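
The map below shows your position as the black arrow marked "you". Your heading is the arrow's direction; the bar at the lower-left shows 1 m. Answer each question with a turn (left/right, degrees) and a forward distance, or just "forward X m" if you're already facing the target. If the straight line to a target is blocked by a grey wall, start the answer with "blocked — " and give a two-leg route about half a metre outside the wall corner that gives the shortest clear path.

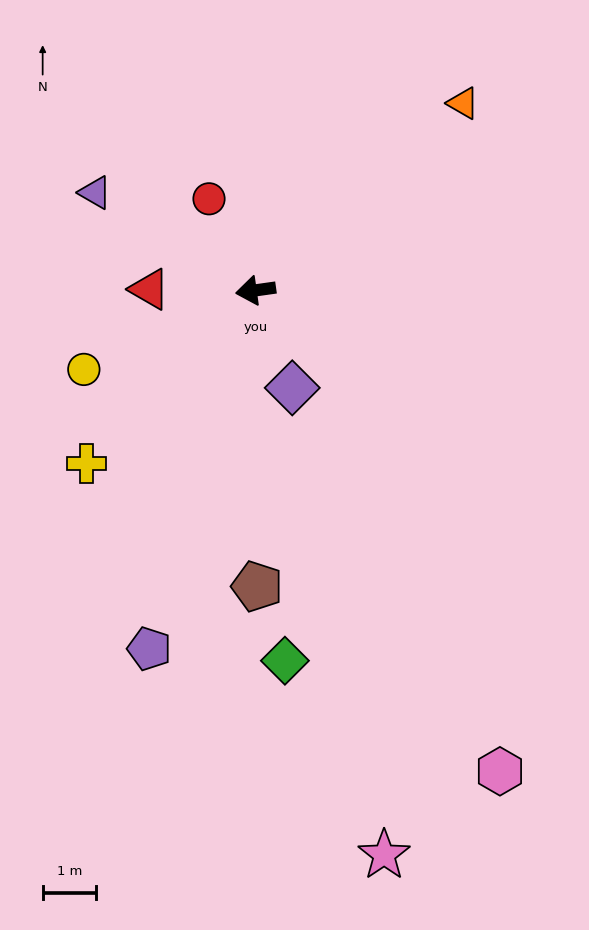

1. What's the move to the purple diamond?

turn left 103°, forward 1.9 m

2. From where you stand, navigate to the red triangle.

turn right 9°, forward 2.0 m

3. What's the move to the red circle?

turn right 71°, forward 1.9 m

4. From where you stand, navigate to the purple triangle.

turn right 39°, forward 3.5 m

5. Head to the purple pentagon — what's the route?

turn left 65°, forward 7.0 m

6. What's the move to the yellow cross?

turn left 38°, forward 4.5 m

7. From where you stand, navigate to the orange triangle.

turn right 146°, forward 5.2 m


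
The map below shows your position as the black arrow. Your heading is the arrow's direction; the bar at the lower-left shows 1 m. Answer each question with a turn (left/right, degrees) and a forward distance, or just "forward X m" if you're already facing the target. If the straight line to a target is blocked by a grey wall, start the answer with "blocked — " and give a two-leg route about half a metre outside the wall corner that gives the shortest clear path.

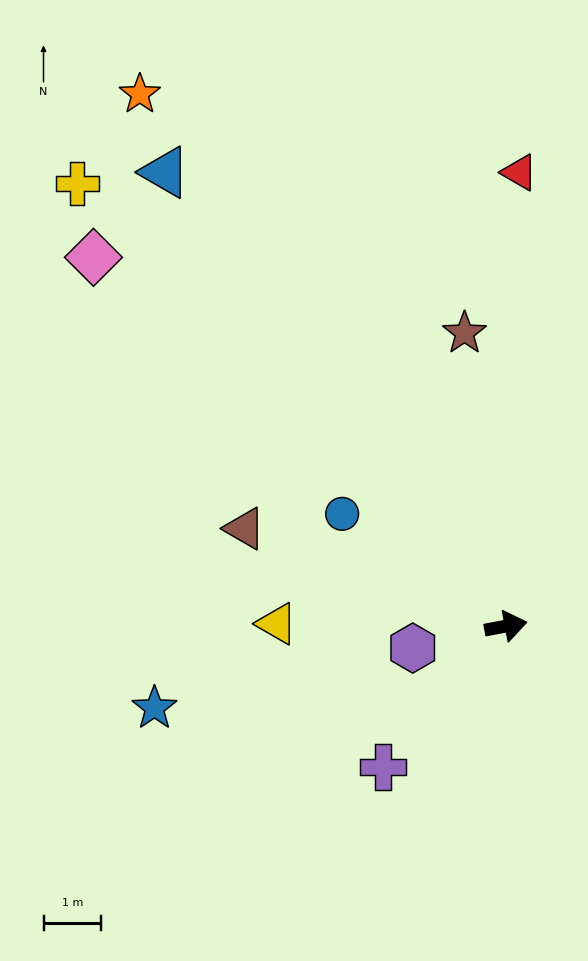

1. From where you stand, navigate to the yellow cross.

turn left 123°, forward 10.7 m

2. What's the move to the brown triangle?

turn left 149°, forward 4.8 m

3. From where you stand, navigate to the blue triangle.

turn left 116°, forward 9.8 m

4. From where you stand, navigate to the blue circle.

turn left 135°, forward 3.4 m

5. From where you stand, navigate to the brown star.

turn left 87°, forward 5.1 m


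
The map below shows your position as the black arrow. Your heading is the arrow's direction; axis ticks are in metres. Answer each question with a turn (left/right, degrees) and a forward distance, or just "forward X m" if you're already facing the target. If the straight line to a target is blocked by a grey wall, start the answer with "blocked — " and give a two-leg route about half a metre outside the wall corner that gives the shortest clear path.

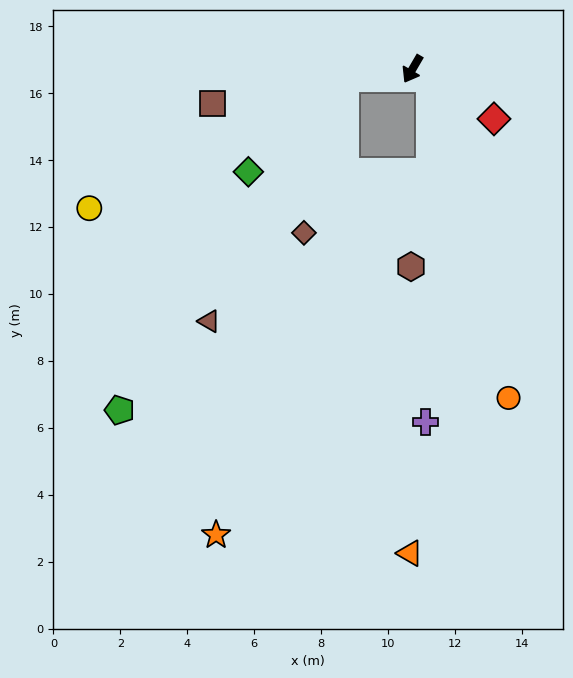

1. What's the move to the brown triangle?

blocked — turn right 52°, forward 2.0 m, then turn left 53°, forward 8.3 m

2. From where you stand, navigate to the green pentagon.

blocked — turn right 52°, forward 2.0 m, then turn left 48°, forward 12.0 m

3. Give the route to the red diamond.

turn left 89°, forward 2.9 m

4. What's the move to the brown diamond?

blocked — turn right 52°, forward 2.0 m, then turn left 67°, forward 4.8 m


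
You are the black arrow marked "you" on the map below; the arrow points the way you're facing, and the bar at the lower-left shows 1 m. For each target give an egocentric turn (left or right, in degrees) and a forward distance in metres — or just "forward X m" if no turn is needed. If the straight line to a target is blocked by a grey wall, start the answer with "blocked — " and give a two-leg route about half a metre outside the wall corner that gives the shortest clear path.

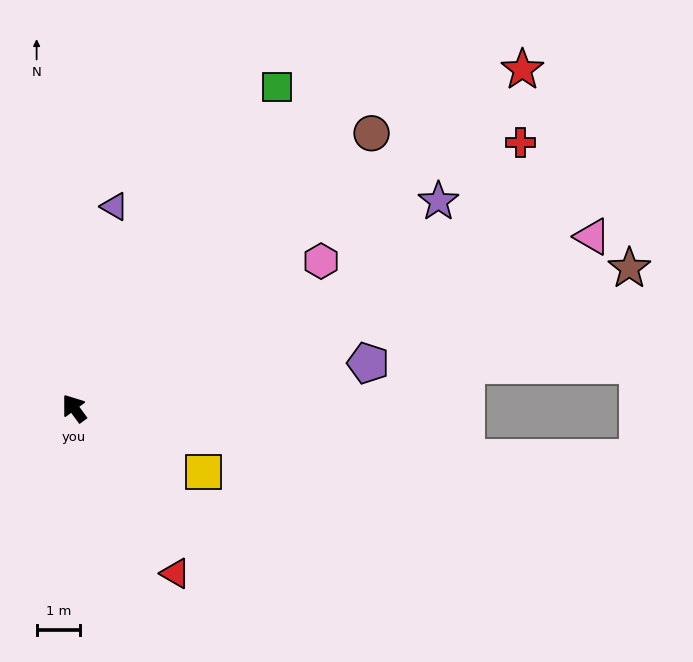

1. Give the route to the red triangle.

turn left 175°, forward 4.5 m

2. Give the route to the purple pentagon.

turn right 118°, forward 6.8 m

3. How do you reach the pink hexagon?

turn right 96°, forward 6.6 m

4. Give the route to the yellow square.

turn right 153°, forward 3.3 m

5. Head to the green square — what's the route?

turn right 69°, forward 8.7 m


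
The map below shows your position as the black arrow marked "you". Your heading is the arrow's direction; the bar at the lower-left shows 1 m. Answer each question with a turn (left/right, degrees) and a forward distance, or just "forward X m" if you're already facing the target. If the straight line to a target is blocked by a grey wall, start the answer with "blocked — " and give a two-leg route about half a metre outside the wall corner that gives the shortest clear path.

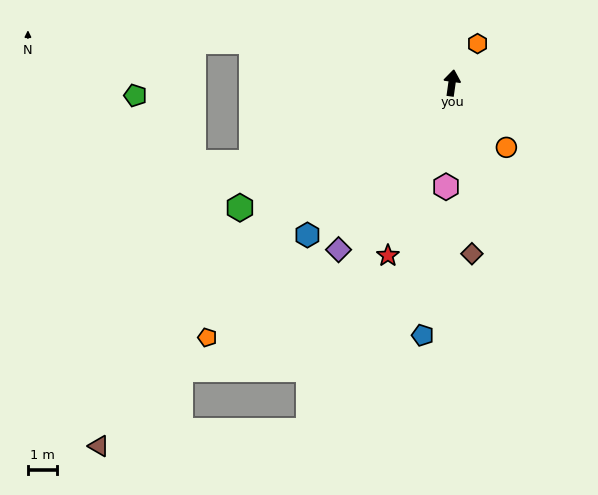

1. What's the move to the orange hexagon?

turn right 25°, forward 1.6 m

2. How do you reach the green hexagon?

turn left 128°, forward 8.4 m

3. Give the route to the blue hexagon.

turn left 144°, forward 7.1 m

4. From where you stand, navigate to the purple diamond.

turn left 154°, forward 6.9 m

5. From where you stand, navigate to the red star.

turn left 168°, forward 6.3 m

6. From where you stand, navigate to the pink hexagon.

turn right 175°, forward 3.5 m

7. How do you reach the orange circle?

turn right 132°, forward 2.9 m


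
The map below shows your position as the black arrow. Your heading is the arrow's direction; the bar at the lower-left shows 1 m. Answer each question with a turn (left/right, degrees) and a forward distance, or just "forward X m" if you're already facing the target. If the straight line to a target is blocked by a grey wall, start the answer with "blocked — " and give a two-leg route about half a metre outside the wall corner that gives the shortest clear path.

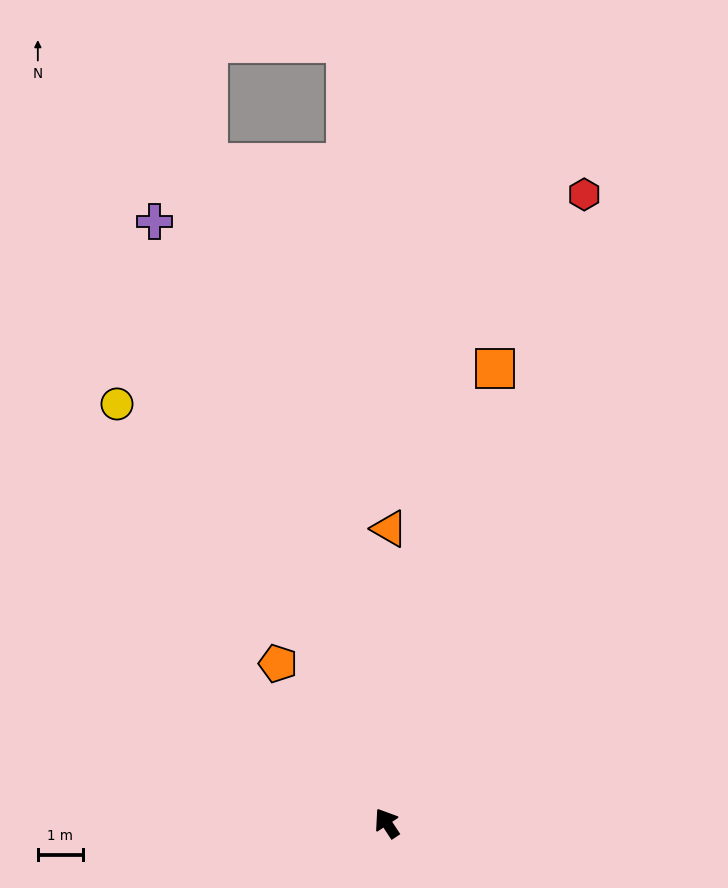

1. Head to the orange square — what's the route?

turn right 47°, forward 10.4 m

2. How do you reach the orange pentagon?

forward 4.3 m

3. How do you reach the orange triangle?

turn right 34°, forward 6.5 m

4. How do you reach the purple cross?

turn right 12°, forward 14.3 m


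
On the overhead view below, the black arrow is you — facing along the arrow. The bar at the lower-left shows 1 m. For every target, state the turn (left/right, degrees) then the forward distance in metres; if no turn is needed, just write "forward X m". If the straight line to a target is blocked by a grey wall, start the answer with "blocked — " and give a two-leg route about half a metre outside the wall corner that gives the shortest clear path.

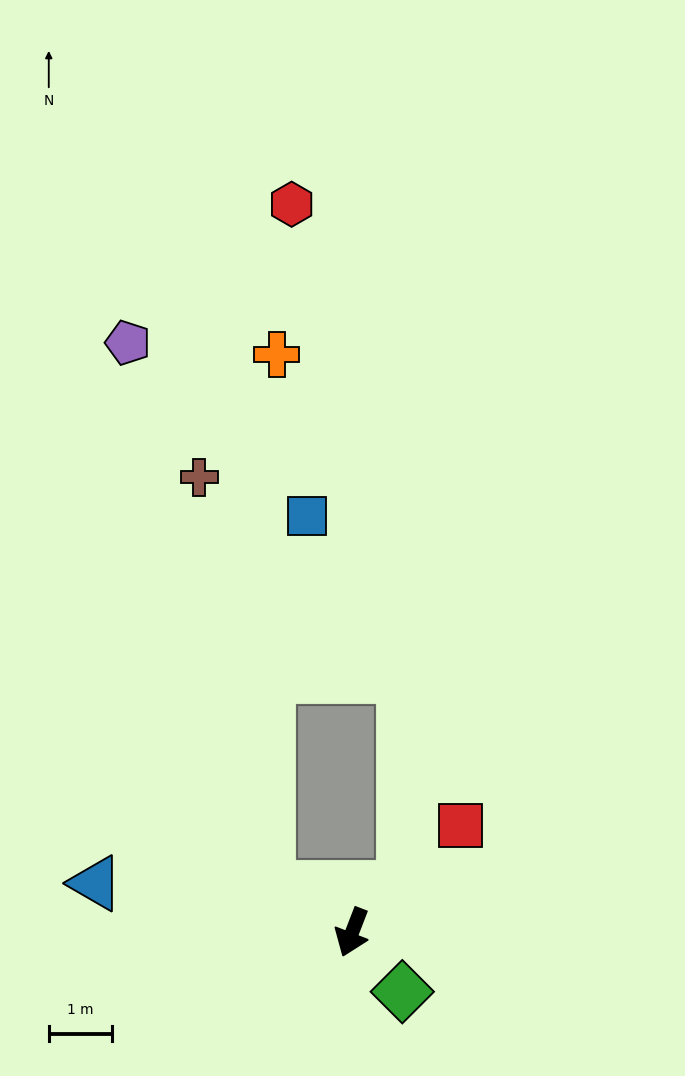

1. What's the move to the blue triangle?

turn right 80°, forward 4.2 m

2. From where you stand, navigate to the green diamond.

turn left 61°, forward 1.2 m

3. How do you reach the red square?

turn left 156°, forward 2.4 m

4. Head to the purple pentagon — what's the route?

blocked — turn right 98°, forward 1.5 m, then turn right 46°, forward 8.9 m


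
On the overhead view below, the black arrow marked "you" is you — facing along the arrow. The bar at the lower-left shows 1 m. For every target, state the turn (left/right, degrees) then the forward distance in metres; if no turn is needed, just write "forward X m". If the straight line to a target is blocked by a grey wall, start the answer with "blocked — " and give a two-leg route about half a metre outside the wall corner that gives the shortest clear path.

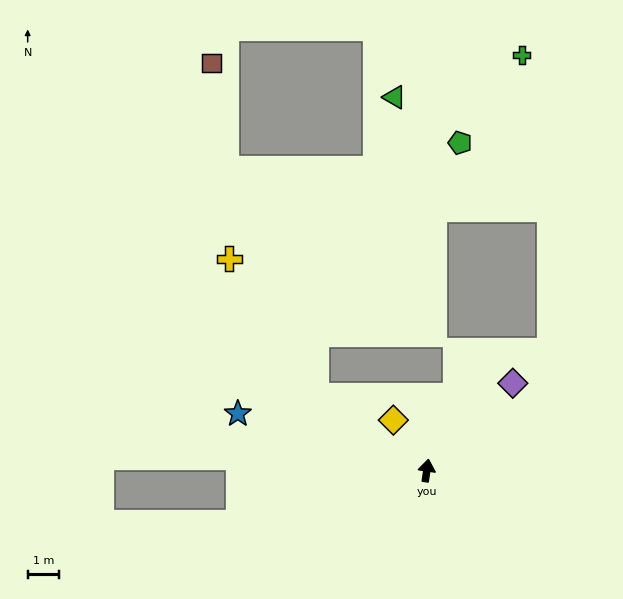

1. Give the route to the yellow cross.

blocked — turn left 64°, forward 4.3 m, then turn right 23°, forward 5.2 m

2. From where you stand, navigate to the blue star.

turn left 82°, forward 6.3 m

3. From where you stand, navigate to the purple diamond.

turn right 36°, forward 3.9 m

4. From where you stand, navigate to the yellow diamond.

turn left 42°, forward 1.9 m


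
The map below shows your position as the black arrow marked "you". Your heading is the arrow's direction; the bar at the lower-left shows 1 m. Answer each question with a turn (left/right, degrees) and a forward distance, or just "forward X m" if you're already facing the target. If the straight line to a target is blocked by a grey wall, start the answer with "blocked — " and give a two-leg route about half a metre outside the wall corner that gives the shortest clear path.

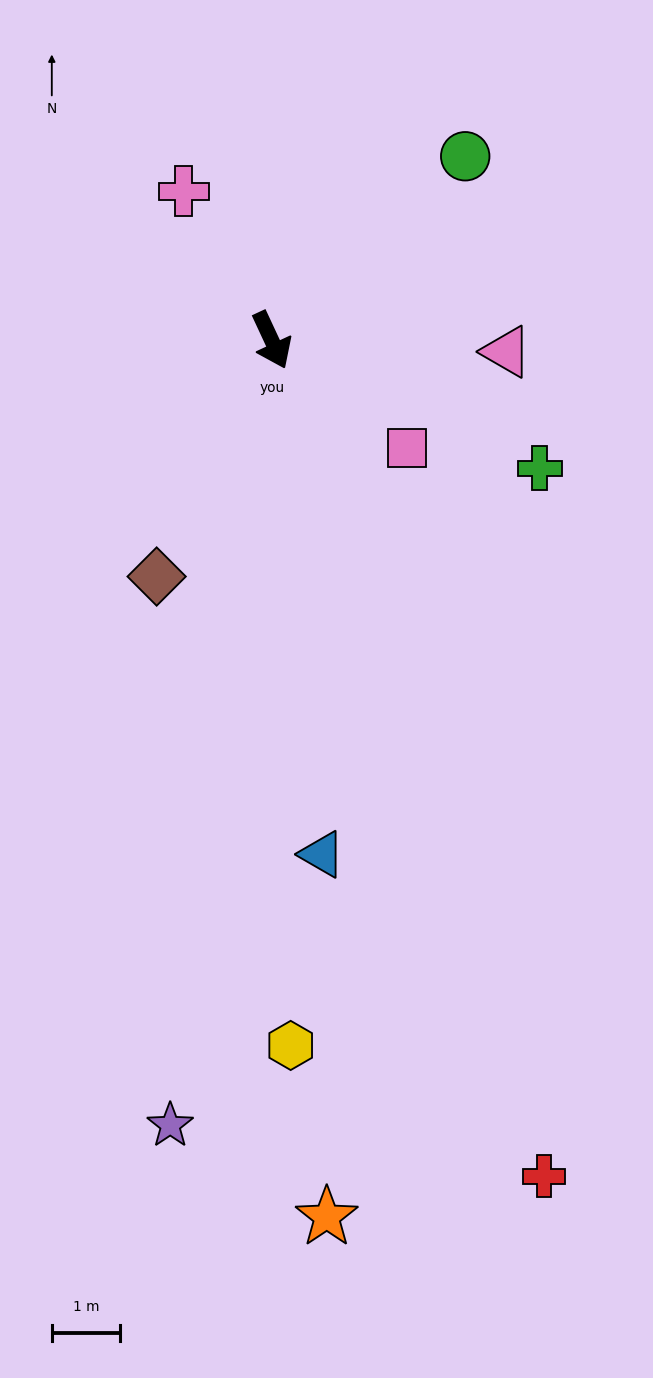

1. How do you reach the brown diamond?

turn right 51°, forward 3.9 m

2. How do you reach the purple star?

turn right 32°, forward 11.6 m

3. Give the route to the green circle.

turn left 109°, forward 3.9 m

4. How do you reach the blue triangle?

turn right 19°, forward 7.6 m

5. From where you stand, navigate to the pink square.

turn left 27°, forward 2.5 m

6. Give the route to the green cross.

turn left 39°, forward 4.4 m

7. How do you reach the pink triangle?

turn left 62°, forward 3.5 m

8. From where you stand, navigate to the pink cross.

turn right 174°, forward 2.5 m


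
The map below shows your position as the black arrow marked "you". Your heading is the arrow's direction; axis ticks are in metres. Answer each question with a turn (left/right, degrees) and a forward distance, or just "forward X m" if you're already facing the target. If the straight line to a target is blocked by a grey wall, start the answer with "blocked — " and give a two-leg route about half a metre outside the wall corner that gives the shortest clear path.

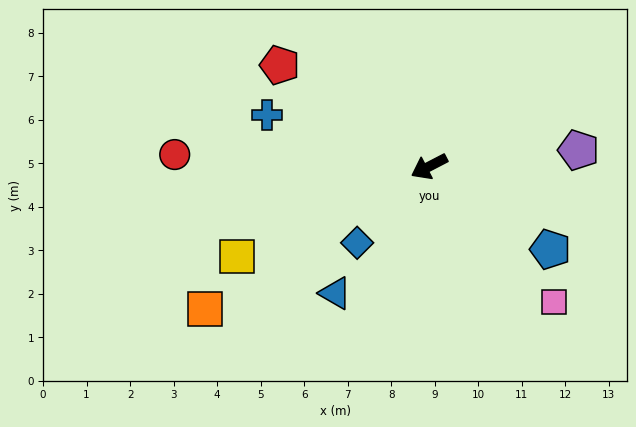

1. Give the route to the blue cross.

turn right 45°, forward 3.9 m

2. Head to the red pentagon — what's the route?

turn right 62°, forward 4.2 m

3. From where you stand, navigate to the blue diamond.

turn left 19°, forward 2.4 m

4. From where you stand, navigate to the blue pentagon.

turn left 118°, forward 3.4 m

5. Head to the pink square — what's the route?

turn left 105°, forward 4.2 m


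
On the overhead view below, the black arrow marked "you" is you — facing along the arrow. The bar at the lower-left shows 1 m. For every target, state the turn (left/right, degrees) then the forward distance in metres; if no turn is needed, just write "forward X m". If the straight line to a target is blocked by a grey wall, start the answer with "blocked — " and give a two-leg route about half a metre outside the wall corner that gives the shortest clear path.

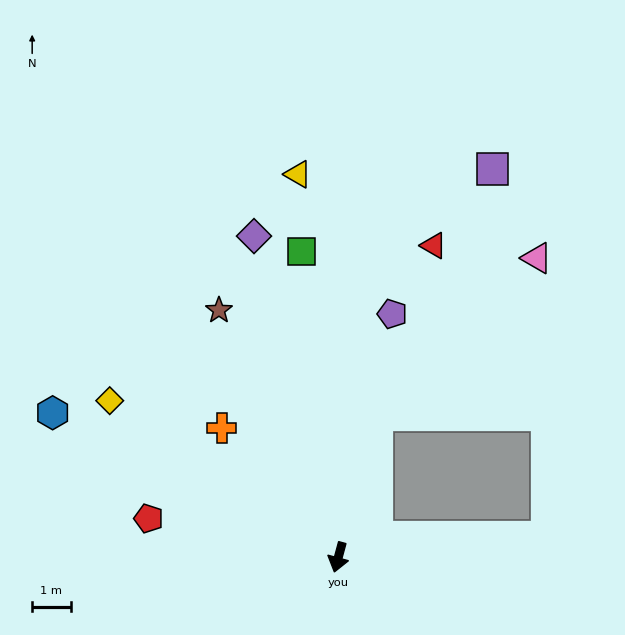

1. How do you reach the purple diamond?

turn right 150°, forward 8.7 m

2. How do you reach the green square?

turn right 158°, forward 8.0 m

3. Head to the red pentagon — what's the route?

turn right 86°, forward 5.0 m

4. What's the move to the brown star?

turn right 139°, forward 7.2 m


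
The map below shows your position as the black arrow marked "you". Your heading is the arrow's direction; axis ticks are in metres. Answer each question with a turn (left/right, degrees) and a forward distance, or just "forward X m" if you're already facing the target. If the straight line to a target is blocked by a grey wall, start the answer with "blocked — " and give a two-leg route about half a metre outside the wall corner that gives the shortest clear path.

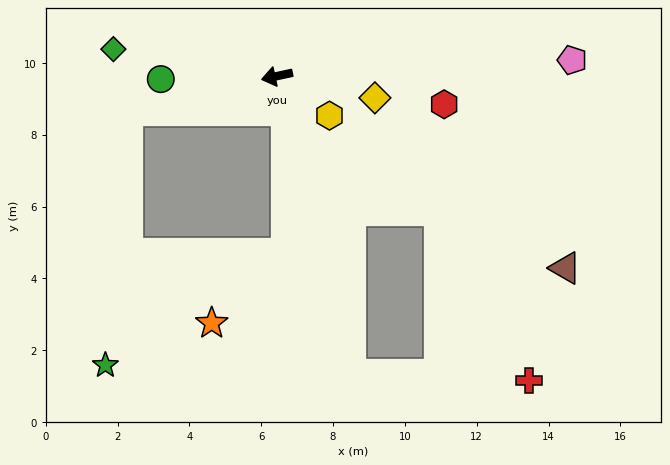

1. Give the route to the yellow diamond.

turn left 155°, forward 2.8 m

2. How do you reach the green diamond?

turn right 22°, forward 4.6 m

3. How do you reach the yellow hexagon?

turn left 131°, forward 1.8 m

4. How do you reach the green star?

blocked — forward 4.3 m, then turn left 73°, forward 7.1 m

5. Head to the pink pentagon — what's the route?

turn left 171°, forward 8.2 m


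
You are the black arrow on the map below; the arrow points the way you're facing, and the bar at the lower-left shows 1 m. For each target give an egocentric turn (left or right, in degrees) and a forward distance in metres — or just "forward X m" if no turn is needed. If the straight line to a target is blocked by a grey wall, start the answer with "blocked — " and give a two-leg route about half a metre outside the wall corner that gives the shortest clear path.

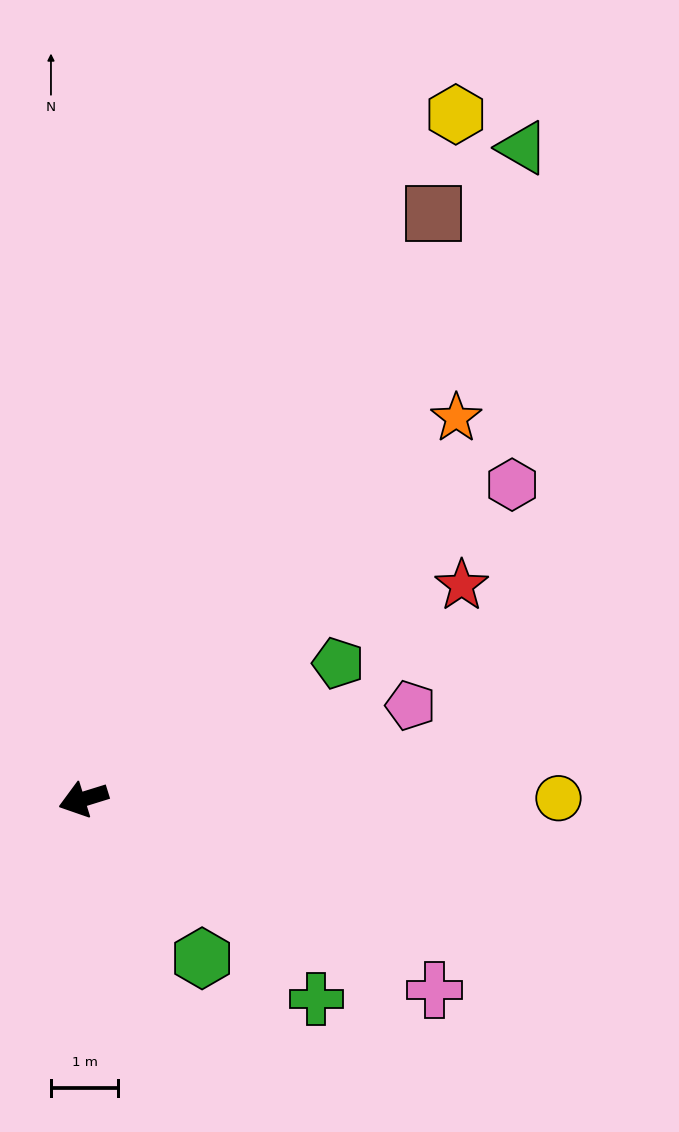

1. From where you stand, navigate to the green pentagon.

turn right 169°, forward 4.3 m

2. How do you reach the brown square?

turn right 138°, forward 10.2 m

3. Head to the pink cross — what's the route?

turn left 134°, forward 6.0 m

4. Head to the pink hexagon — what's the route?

turn right 161°, forward 7.9 m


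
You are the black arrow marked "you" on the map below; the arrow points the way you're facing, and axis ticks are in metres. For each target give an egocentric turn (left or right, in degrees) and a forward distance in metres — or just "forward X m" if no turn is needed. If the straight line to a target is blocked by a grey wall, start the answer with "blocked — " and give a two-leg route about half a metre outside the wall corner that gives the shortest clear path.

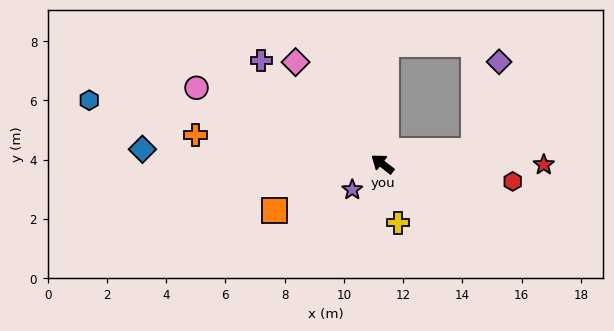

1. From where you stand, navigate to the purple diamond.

blocked — turn right 134°, forward 3.1 m, then turn left 66°, forward 3.1 m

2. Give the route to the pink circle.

turn left 15°, forward 6.8 m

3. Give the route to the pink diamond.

turn right 12°, forward 4.5 m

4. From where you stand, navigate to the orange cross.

turn left 29°, forward 6.4 m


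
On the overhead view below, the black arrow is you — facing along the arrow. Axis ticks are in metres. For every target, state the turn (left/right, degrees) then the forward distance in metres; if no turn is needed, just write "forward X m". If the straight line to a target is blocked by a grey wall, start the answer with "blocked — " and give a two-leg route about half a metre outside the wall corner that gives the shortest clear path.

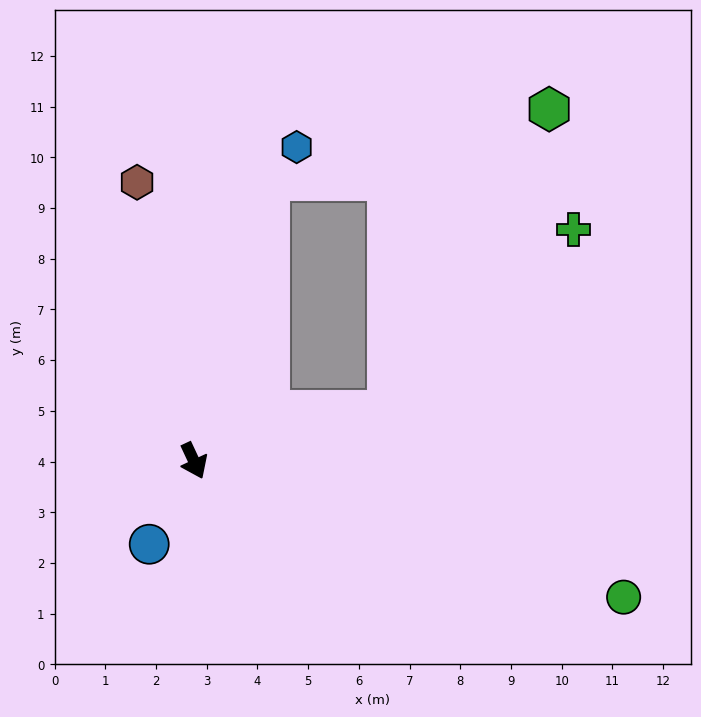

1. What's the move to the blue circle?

turn right 53°, forward 1.9 m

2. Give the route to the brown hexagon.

turn left 167°, forward 5.6 m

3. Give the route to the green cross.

blocked — turn left 79°, forward 4.0 m, then turn left 31°, forward 5.1 m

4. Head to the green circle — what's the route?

turn left 47°, forward 8.9 m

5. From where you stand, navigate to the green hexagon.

blocked — turn left 79°, forward 4.0 m, then turn left 48°, forward 6.7 m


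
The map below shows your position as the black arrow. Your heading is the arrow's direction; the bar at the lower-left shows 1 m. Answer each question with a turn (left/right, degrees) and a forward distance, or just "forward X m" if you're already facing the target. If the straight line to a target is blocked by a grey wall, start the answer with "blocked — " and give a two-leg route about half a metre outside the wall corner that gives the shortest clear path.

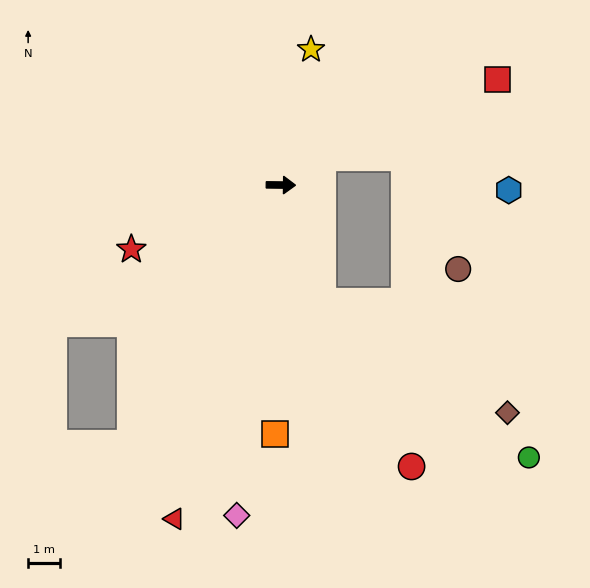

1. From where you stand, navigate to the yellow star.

turn left 78°, forward 4.4 m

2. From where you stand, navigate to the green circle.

blocked — turn right 70°, forward 3.9 m, then turn left 34°, forward 8.2 m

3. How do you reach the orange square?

turn right 91°, forward 7.9 m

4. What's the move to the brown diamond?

blocked — turn right 70°, forward 3.9 m, then turn left 40°, forward 6.8 m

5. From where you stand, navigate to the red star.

turn right 156°, forward 5.2 m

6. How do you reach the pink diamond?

turn right 97°, forward 10.6 m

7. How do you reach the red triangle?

turn right 107°, forward 11.1 m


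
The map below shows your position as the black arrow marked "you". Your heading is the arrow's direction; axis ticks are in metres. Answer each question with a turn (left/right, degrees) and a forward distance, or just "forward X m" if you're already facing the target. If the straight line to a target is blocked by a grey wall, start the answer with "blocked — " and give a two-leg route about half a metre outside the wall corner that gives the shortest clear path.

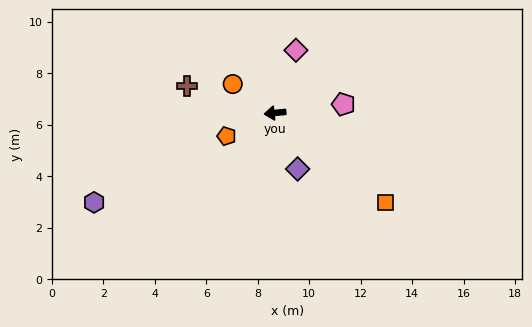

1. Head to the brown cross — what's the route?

turn right 23°, forward 3.6 m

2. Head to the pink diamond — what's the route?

turn right 114°, forward 2.6 m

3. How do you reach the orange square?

turn left 135°, forward 5.5 m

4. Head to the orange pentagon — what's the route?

turn left 20°, forward 2.1 m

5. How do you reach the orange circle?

turn right 40°, forward 2.0 m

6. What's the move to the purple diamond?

turn left 106°, forward 2.3 m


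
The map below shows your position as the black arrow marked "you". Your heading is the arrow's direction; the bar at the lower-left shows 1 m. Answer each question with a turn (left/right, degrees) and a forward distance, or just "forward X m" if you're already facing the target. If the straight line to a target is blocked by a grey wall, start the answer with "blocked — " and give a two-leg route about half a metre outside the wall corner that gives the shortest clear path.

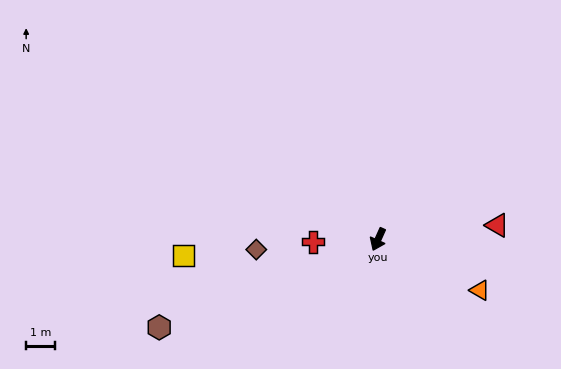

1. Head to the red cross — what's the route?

turn right 64°, forward 2.3 m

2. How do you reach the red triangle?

turn left 121°, forward 4.2 m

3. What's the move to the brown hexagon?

turn right 44°, forward 8.2 m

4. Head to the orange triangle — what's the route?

turn left 88°, forward 3.9 m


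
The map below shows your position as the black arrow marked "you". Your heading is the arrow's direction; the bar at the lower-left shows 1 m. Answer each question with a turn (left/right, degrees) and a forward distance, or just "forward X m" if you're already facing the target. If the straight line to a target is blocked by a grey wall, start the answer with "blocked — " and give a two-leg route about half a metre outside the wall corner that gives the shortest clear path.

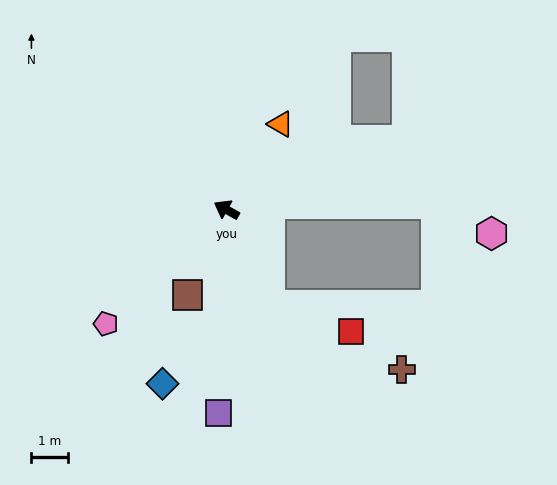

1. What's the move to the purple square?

turn left 117°, forward 5.6 m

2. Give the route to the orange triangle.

turn right 93°, forward 2.8 m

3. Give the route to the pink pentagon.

turn left 73°, forward 4.6 m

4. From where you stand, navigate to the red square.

blocked — turn left 143°, forward 2.9 m, then turn left 48°, forward 2.4 m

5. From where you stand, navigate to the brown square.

turn left 95°, forward 2.6 m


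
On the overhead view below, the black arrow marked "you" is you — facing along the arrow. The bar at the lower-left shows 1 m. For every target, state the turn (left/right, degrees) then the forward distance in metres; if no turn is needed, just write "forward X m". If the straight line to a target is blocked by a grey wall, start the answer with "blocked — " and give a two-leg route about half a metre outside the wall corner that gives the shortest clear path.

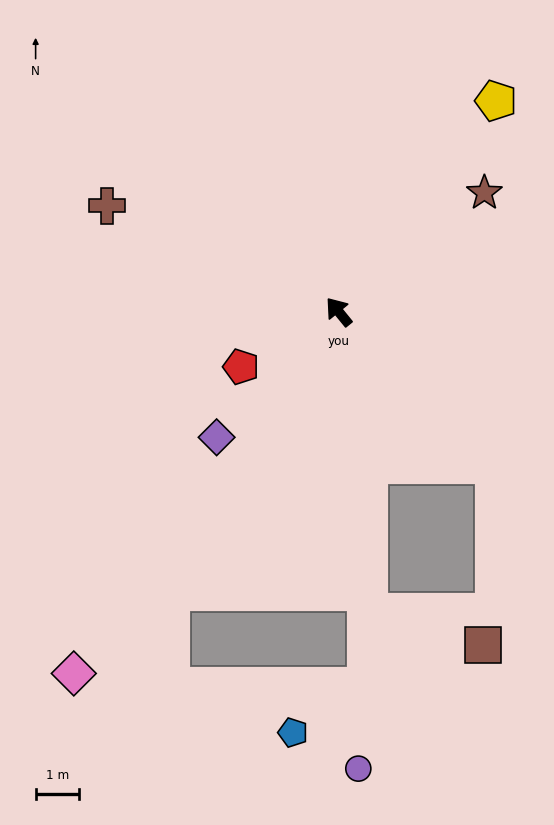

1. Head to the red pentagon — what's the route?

turn left 80°, forward 2.6 m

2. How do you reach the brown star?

turn right 90°, forward 4.3 m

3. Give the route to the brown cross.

turn left 26°, forward 5.9 m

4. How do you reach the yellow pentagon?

turn right 76°, forward 6.1 m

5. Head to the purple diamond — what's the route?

turn left 97°, forward 4.0 m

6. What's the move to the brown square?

blocked — turn left 147°, forward 6.9 m, then turn left 67°, forward 2.7 m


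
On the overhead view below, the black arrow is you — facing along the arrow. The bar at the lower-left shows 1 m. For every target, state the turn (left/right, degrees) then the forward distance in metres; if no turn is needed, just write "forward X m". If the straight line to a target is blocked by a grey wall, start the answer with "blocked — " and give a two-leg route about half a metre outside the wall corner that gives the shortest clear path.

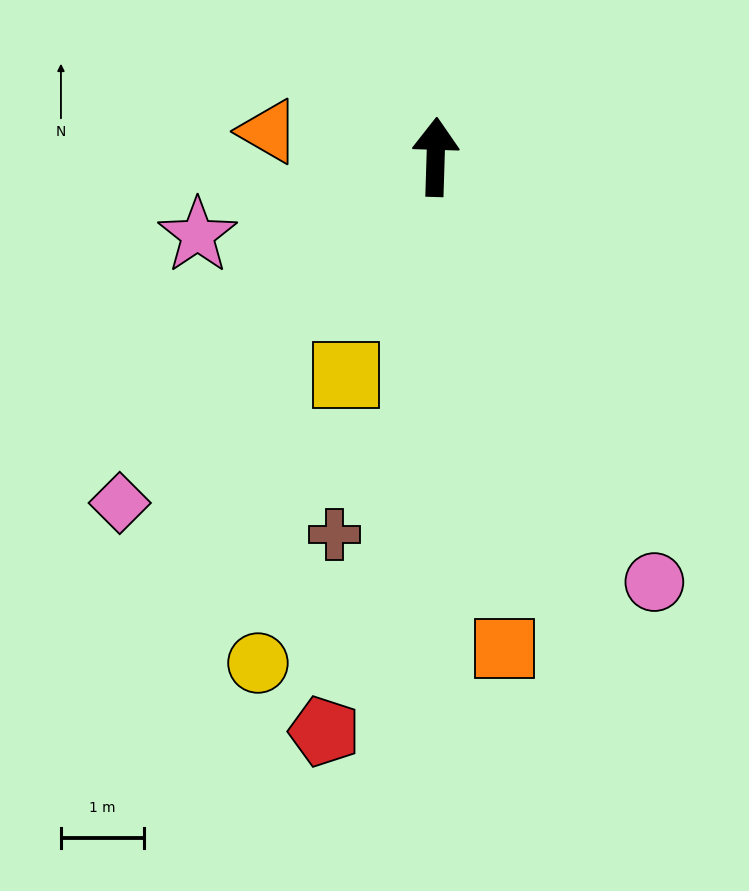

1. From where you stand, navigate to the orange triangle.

turn left 83°, forward 2.0 m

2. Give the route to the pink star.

turn left 110°, forward 3.0 m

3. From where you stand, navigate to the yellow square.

turn left 159°, forward 2.8 m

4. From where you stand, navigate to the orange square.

turn right 170°, forward 6.0 m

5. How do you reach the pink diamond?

turn left 139°, forward 5.6 m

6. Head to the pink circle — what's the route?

turn right 151°, forward 5.7 m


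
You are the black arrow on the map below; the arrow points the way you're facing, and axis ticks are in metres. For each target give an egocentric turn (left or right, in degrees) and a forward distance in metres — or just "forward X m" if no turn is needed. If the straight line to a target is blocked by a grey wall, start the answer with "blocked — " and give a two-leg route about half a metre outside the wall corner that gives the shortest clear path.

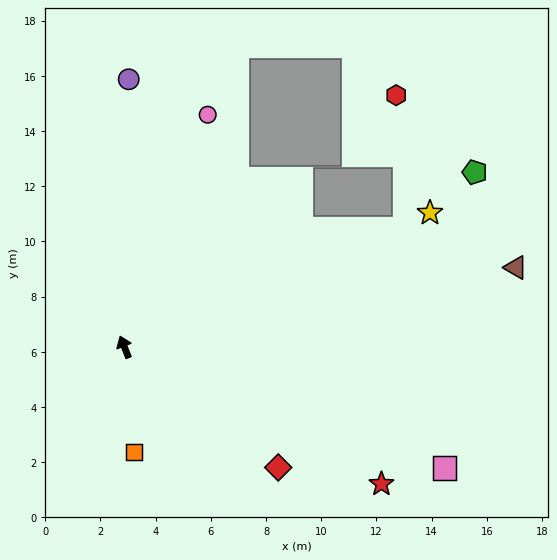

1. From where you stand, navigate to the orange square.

turn left 164°, forward 3.8 m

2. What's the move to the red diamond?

turn right 150°, forward 7.1 m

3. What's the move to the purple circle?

turn right 22°, forward 9.7 m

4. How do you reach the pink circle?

turn right 41°, forward 8.9 m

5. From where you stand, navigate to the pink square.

turn right 132°, forward 12.4 m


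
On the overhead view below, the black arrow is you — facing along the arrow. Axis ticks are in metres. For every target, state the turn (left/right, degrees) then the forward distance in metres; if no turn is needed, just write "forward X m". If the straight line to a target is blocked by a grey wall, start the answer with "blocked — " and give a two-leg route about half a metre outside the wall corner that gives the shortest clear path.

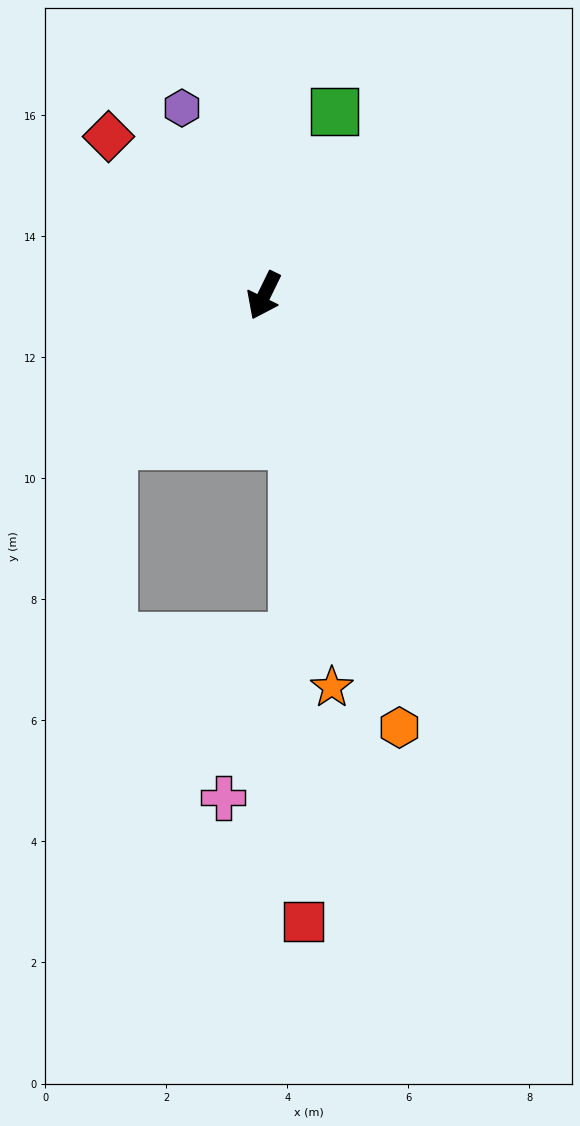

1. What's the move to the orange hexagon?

turn left 43°, forward 7.5 m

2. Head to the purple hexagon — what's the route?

turn right 130°, forward 3.4 m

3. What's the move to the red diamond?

turn right 110°, forward 3.7 m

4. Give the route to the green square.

turn right 175°, forward 3.3 m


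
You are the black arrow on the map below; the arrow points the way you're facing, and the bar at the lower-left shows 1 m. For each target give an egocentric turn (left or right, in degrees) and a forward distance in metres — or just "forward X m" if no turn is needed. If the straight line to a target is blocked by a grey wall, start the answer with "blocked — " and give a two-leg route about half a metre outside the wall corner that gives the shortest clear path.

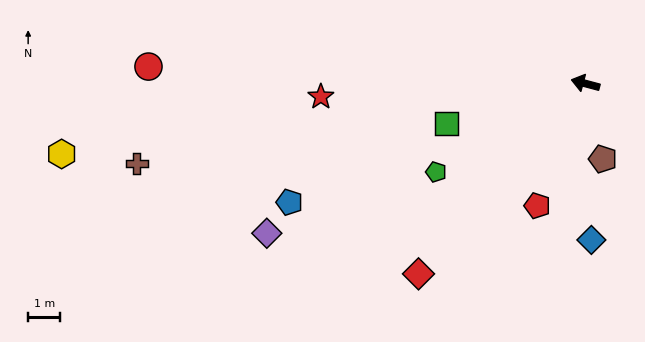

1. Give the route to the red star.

turn left 18°, forward 8.2 m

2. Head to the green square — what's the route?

turn left 31°, forward 4.5 m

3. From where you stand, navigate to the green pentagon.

turn left 46°, forward 5.4 m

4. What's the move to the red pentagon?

turn left 83°, forward 4.1 m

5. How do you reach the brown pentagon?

turn left 118°, forward 2.4 m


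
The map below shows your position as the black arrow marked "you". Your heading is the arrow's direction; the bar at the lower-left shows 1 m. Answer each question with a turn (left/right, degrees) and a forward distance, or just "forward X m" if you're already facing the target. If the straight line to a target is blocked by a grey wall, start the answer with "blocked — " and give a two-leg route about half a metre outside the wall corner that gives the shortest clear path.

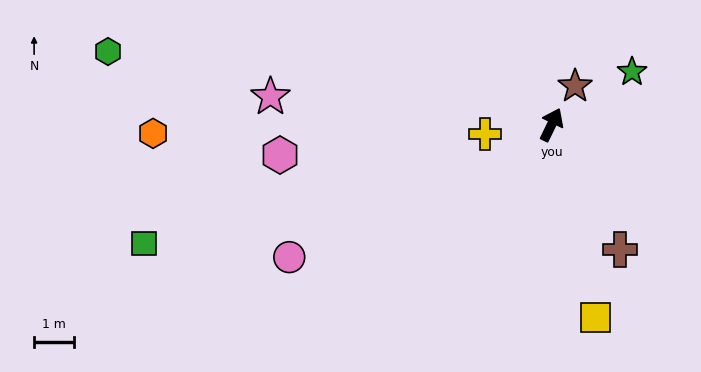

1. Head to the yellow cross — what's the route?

turn left 124°, forward 1.7 m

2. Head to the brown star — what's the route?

turn right 5°, forward 1.1 m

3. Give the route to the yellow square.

turn right 141°, forward 4.9 m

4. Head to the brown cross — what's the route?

turn right 125°, forward 3.5 m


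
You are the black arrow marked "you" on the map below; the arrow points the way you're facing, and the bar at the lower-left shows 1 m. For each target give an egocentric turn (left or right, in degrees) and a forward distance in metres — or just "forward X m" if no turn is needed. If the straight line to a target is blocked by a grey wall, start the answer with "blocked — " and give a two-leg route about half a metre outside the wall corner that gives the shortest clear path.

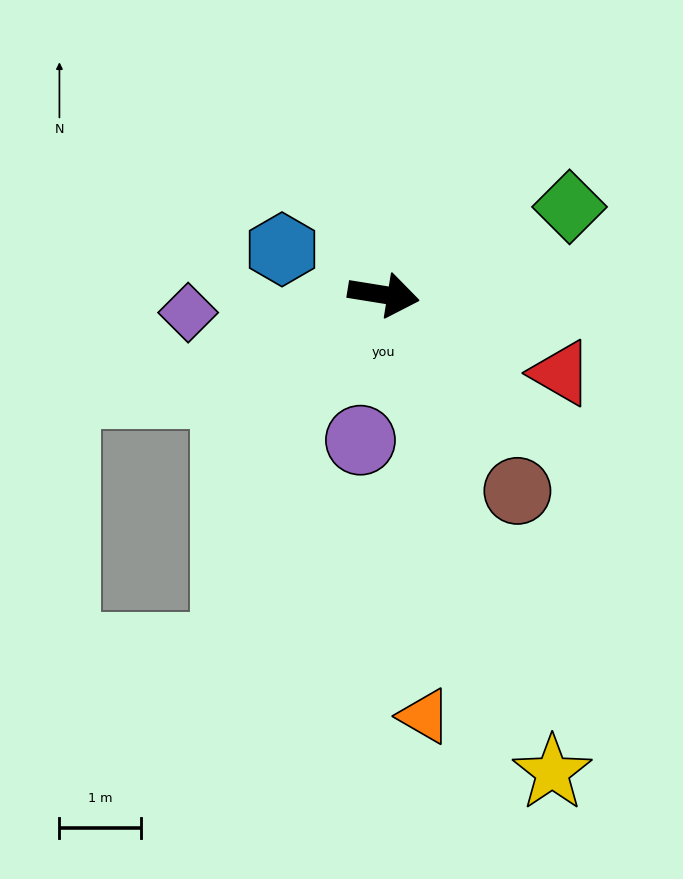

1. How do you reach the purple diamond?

turn right 166°, forward 2.4 m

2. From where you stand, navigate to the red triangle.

turn right 15°, forward 2.4 m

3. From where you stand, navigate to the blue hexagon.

turn left 165°, forward 1.4 m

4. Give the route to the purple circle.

turn right 90°, forward 1.8 m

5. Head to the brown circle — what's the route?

turn right 47°, forward 2.9 m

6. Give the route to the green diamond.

turn left 34°, forward 2.5 m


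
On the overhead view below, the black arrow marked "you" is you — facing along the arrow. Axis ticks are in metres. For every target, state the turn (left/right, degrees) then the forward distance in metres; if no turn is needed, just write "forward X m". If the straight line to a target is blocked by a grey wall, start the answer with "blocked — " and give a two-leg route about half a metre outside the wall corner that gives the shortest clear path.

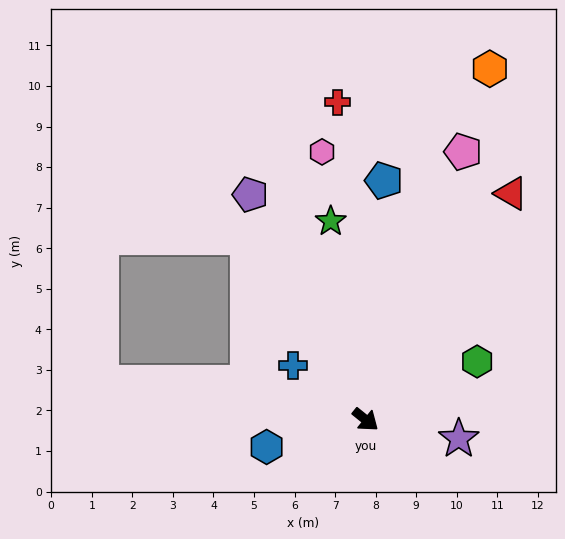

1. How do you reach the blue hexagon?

turn right 126°, forward 2.5 m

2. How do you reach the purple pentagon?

turn left 156°, forward 6.2 m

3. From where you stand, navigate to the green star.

turn left 139°, forward 5.0 m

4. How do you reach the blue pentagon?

turn left 124°, forward 5.9 m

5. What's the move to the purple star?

turn left 27°, forward 2.3 m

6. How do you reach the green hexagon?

turn left 66°, forward 3.1 m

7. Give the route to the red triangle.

turn left 96°, forward 6.6 m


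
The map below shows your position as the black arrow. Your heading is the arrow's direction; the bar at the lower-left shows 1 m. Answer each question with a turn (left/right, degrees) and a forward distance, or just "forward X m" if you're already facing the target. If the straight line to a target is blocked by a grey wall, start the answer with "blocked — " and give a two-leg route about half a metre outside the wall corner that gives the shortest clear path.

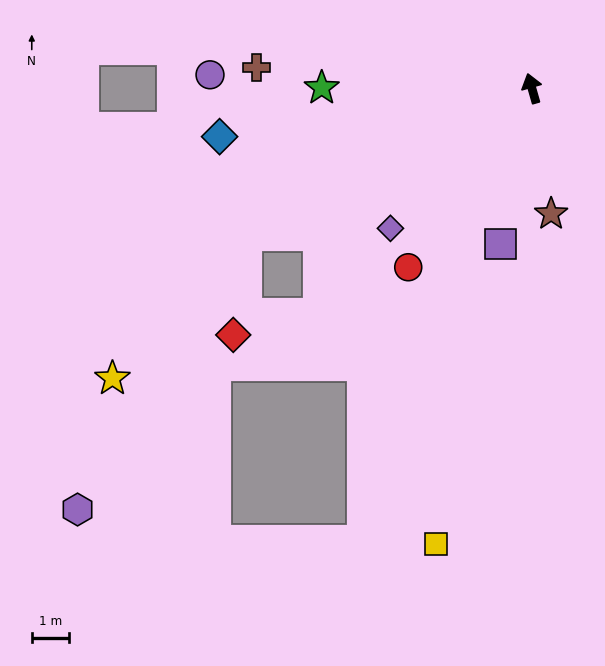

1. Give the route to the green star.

turn left 74°, forward 5.7 m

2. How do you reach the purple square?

turn left 153°, forward 4.3 m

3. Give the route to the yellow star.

blocked — turn left 101°, forward 8.7 m, then turn left 20°, forward 5.3 m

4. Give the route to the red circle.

turn left 129°, forward 5.9 m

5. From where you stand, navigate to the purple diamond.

turn left 119°, forward 5.4 m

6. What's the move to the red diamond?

blocked — turn left 101°, forward 8.7 m, then turn left 55°, forward 2.7 m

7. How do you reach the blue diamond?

turn left 83°, forward 8.6 m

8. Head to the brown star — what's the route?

turn left 173°, forward 3.4 m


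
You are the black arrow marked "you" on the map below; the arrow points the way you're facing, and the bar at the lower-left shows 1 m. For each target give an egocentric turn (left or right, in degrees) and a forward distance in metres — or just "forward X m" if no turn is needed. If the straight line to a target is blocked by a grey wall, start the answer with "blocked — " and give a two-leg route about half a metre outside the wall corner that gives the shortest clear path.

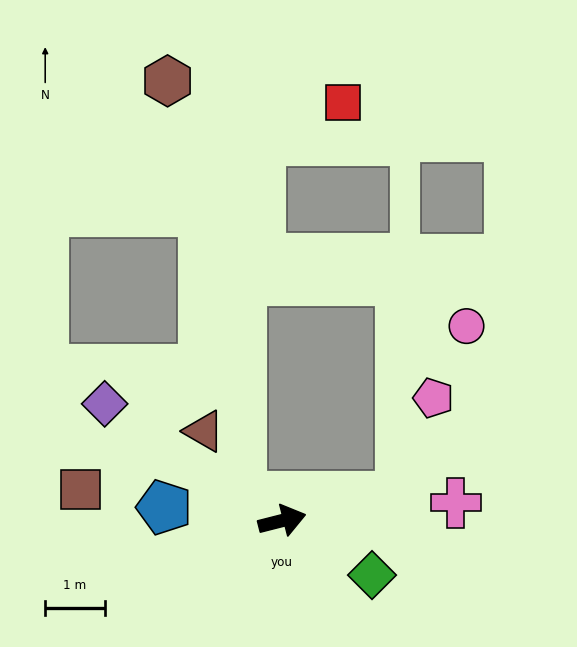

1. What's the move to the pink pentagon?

blocked — turn right 3°, forward 2.0 m, then turn left 60°, forward 1.8 m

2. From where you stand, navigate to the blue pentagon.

turn left 159°, forward 2.0 m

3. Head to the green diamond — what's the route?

turn right 45°, forward 1.8 m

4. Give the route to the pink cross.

turn right 8°, forward 2.9 m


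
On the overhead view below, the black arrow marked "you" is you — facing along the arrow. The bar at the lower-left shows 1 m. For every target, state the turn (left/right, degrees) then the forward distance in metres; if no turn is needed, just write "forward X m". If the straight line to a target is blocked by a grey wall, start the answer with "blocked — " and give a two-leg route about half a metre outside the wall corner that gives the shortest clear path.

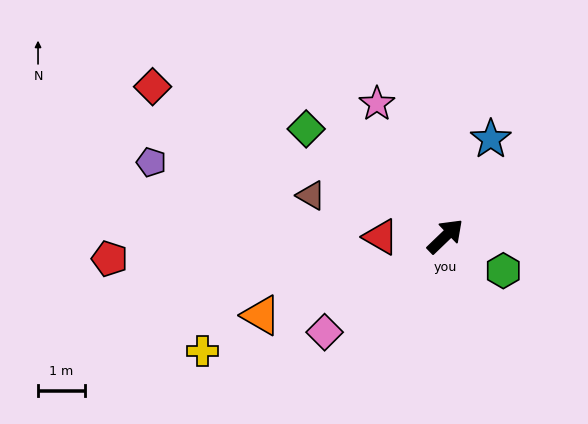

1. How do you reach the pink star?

turn left 73°, forward 3.2 m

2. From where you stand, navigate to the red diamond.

turn left 109°, forward 7.1 m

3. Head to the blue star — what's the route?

turn left 21°, forward 2.3 m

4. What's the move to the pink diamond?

turn left 175°, forward 3.3 m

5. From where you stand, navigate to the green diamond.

turn left 98°, forward 3.8 m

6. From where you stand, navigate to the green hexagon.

turn right 75°, forward 1.4 m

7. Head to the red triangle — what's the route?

turn left 137°, forward 1.4 m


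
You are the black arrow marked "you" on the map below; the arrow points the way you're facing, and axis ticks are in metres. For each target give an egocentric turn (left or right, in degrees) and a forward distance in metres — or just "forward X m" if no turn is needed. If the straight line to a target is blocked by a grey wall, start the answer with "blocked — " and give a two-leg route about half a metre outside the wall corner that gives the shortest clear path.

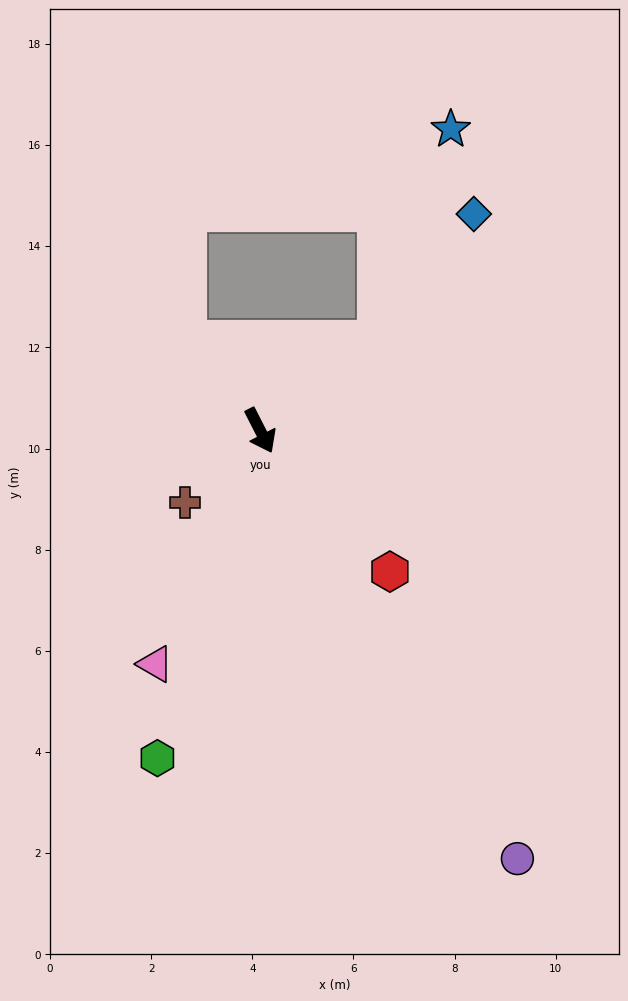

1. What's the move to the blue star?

blocked — turn left 100°, forward 2.9 m, then turn left 34°, forward 4.4 m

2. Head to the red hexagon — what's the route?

turn left 16°, forward 3.8 m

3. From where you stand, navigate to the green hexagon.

turn right 45°, forward 6.8 m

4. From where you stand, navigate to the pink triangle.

turn right 51°, forward 5.1 m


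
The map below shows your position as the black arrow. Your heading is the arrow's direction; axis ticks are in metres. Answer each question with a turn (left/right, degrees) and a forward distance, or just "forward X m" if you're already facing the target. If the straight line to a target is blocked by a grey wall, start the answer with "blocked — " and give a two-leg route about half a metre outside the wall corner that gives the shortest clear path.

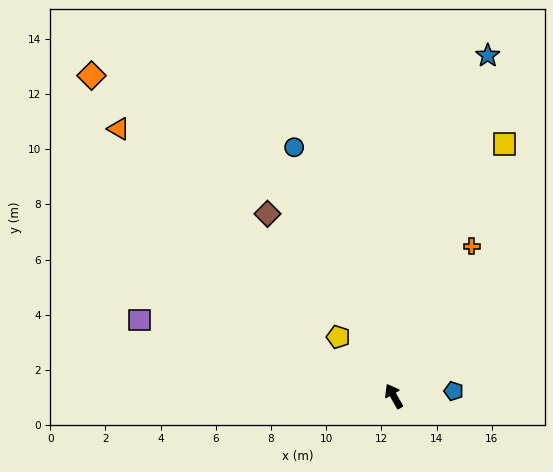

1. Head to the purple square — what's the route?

turn left 44°, forward 9.6 m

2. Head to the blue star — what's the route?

turn right 45°, forward 12.8 m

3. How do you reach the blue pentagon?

turn right 115°, forward 2.2 m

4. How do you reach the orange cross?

turn right 57°, forward 6.1 m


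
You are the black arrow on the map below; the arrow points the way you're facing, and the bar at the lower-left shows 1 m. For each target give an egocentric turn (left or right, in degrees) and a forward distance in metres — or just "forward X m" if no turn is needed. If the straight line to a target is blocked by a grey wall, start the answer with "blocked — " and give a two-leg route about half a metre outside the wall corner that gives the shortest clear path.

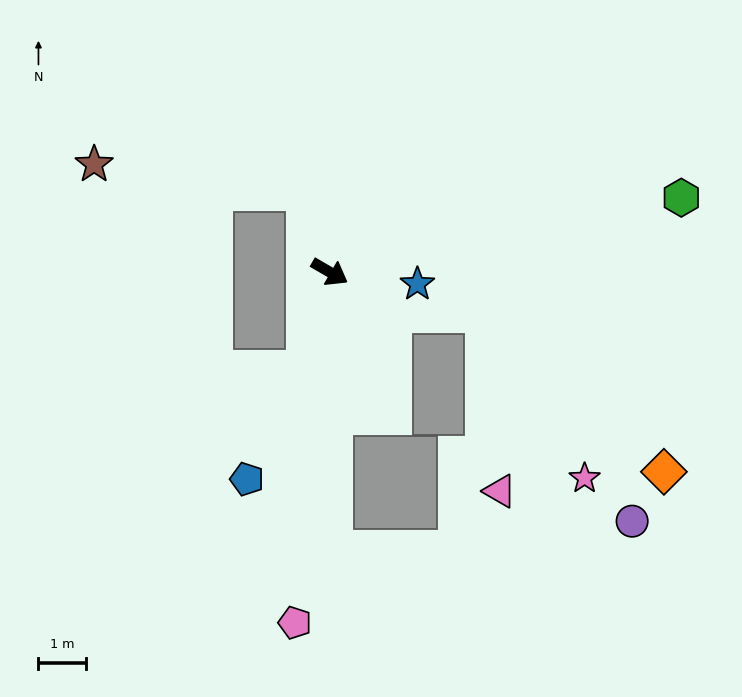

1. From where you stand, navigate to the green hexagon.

turn left 42°, forward 7.6 m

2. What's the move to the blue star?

turn left 22°, forward 1.9 m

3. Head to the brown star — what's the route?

blocked — turn left 137°, forward 1.8 m, then turn left 66°, forward 4.5 m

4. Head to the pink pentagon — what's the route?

turn right 66°, forward 7.5 m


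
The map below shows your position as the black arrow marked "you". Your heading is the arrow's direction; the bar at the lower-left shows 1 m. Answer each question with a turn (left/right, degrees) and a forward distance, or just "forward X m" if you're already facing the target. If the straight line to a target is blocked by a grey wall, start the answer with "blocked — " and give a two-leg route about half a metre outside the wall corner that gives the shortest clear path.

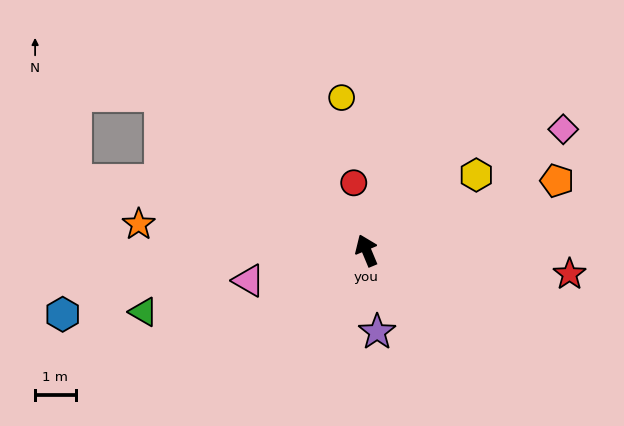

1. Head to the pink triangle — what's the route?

turn left 82°, forward 3.0 m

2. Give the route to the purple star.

turn left 165°, forward 2.0 m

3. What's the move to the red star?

turn right 119°, forward 5.0 m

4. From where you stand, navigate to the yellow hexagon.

turn right 78°, forward 3.3 m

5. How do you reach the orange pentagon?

turn right 93°, forward 5.0 m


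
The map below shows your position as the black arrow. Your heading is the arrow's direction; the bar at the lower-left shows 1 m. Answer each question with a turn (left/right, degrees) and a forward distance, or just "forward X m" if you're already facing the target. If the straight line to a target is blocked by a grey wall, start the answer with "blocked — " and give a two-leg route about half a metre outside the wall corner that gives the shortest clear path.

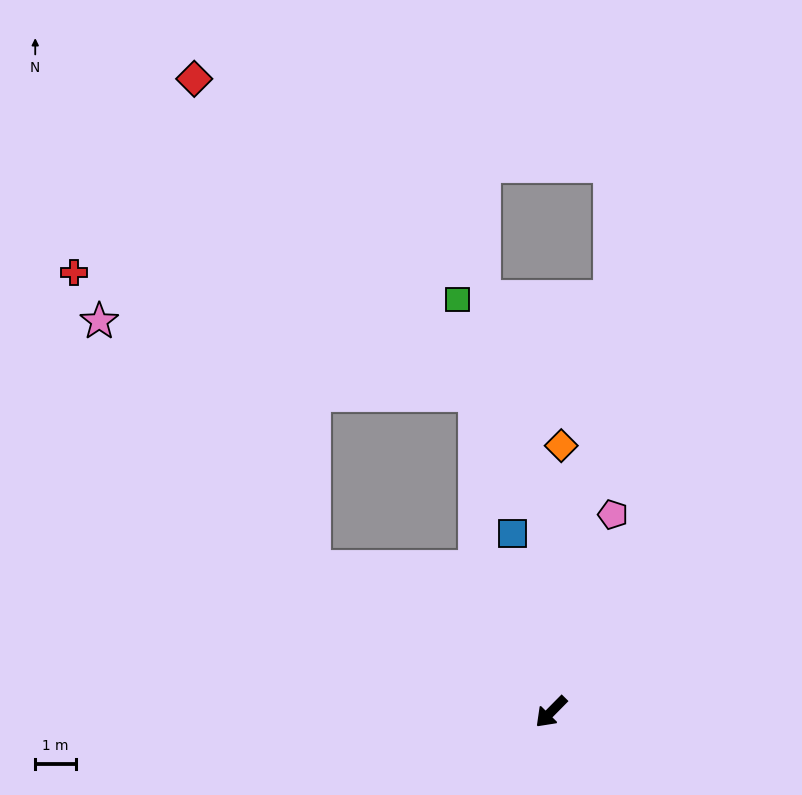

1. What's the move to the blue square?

turn right 123°, forward 4.5 m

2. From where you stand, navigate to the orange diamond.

turn right 138°, forward 6.6 m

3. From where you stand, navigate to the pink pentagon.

turn right 153°, forward 5.1 m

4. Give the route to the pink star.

blocked — turn right 77°, forward 6.9 m, then turn right 17°, forward 8.1 m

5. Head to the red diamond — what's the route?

blocked — turn right 77°, forward 6.9 m, then turn right 45°, forward 12.4 m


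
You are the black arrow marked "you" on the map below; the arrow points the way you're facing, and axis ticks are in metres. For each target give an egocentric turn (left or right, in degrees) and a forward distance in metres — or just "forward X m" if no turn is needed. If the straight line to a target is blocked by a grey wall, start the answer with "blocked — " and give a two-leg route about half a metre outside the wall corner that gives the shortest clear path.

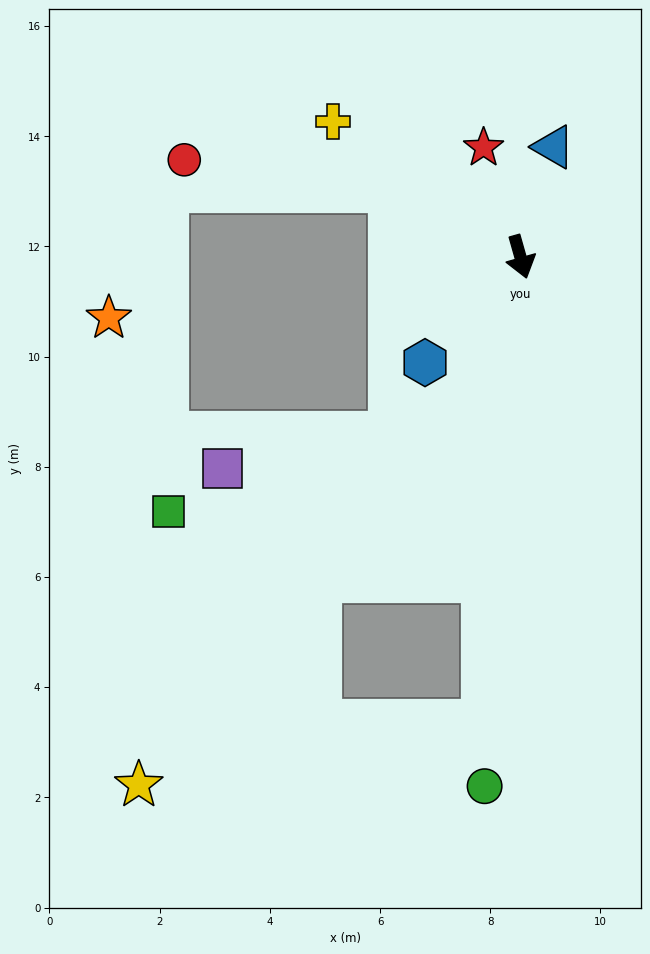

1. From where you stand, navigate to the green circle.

turn right 20°, forward 9.6 m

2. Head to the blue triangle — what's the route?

turn left 147°, forward 2.1 m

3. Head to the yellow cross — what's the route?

turn right 142°, forward 4.2 m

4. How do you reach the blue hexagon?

turn right 58°, forward 2.6 m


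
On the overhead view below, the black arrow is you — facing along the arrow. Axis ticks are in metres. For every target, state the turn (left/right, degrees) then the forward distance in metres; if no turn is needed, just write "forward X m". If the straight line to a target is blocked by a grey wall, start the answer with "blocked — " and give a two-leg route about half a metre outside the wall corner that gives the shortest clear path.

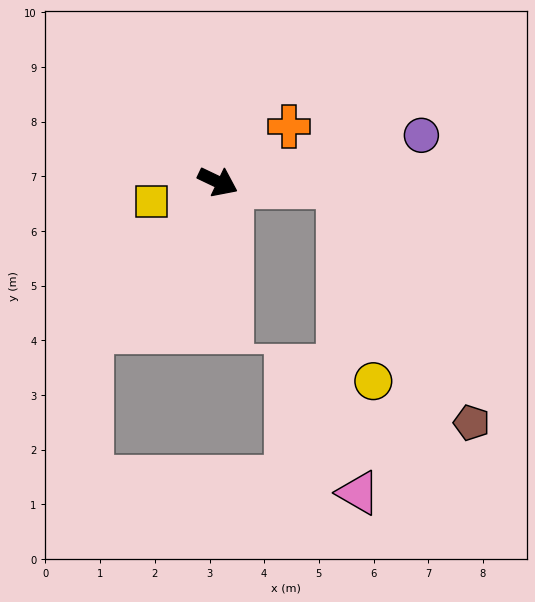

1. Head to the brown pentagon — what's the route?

blocked — turn left 24°, forward 2.2 m, then turn right 59°, forward 5.0 m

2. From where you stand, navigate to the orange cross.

turn left 64°, forward 1.7 m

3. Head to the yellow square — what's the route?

turn right 138°, forward 1.3 m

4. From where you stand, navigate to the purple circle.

turn left 38°, forward 3.8 m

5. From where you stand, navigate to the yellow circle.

blocked — turn left 24°, forward 2.2 m, then turn right 79°, forward 3.6 m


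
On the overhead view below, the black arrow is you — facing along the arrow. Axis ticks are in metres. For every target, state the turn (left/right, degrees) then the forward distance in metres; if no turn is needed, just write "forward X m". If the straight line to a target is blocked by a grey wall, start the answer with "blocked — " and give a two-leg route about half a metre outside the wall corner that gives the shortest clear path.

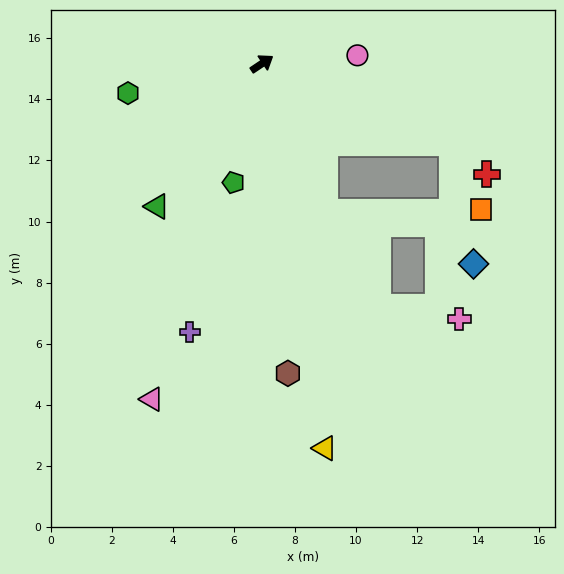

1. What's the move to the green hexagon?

turn left 159°, forward 4.5 m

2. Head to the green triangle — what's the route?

turn right 160°, forward 5.8 m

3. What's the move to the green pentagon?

turn right 137°, forward 4.0 m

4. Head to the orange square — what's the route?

blocked — turn right 57°, forward 6.7 m, then turn right 43°, forward 2.4 m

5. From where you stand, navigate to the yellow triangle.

turn right 115°, forward 12.8 m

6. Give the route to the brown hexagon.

turn right 119°, forward 10.2 m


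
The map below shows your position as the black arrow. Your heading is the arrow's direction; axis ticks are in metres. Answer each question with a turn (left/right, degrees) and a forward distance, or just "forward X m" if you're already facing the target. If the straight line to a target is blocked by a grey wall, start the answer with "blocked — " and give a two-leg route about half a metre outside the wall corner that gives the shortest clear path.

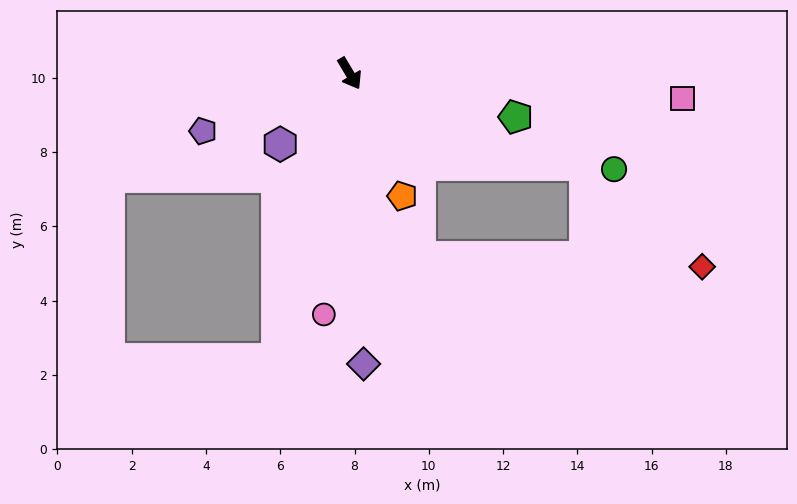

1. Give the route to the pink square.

turn left 55°, forward 9.0 m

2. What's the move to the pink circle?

turn right 37°, forward 6.5 m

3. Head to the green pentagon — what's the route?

turn left 44°, forward 4.6 m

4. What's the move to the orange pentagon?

turn right 8°, forward 3.6 m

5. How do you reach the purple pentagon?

turn right 99°, forward 4.2 m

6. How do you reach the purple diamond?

turn right 28°, forward 7.8 m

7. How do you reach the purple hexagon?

turn right 75°, forward 2.7 m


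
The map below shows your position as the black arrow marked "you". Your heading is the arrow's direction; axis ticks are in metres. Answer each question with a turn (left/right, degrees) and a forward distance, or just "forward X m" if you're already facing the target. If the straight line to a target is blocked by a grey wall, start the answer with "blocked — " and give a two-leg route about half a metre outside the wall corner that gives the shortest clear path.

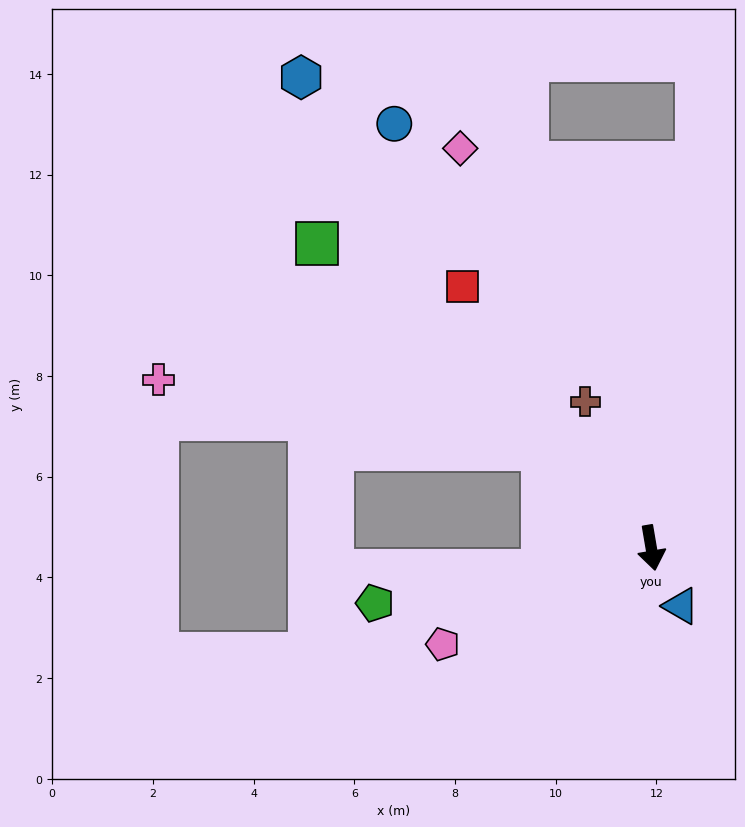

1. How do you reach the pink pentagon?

turn right 75°, forward 4.6 m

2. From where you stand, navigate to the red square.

turn right 154°, forward 6.4 m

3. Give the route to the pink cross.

blocked — turn right 142°, forward 2.9 m, then turn left 32°, forward 7.7 m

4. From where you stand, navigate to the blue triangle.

turn left 17°, forward 1.3 m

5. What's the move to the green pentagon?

turn right 88°, forward 5.6 m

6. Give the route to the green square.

turn right 142°, forward 9.0 m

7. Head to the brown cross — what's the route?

turn right 165°, forward 3.2 m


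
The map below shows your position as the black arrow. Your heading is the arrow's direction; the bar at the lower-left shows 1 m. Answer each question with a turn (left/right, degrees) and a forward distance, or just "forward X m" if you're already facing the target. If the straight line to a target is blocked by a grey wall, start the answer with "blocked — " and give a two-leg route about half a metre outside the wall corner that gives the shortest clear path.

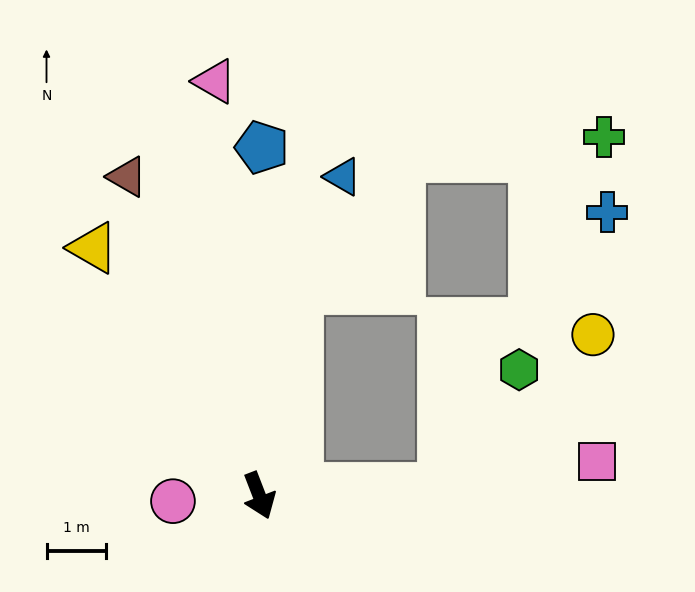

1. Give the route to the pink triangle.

turn left 165°, forward 7.1 m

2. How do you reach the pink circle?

turn right 107°, forward 1.5 m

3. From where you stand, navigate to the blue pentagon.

turn left 158°, forward 5.9 m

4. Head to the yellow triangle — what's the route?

turn right 167°, forward 5.1 m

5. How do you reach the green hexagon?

blocked — turn left 71°, forward 3.1 m, then turn left 55°, forward 2.4 m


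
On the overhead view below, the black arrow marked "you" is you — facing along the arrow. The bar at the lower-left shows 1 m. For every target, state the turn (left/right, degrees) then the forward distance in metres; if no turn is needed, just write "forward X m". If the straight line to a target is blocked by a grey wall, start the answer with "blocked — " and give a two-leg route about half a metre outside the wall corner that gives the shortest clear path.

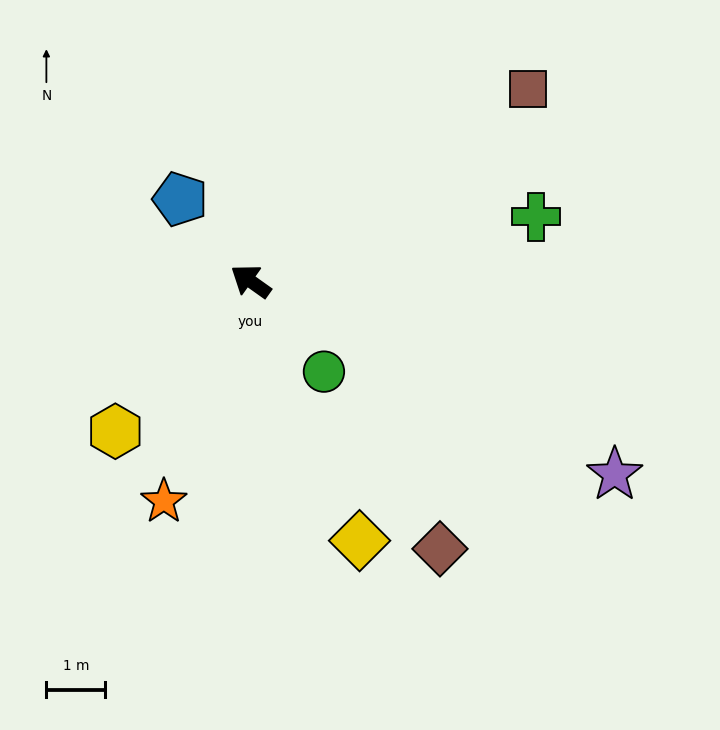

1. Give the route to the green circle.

turn left 164°, forward 2.0 m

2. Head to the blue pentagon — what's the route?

turn right 14°, forward 1.8 m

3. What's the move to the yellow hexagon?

turn left 83°, forward 3.4 m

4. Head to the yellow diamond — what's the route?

turn left 148°, forward 4.8 m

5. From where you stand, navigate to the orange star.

turn left 104°, forward 4.0 m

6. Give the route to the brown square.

turn right 110°, forward 5.7 m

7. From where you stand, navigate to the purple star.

turn right 173°, forward 7.0 m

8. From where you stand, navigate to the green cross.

turn right 132°, forward 4.9 m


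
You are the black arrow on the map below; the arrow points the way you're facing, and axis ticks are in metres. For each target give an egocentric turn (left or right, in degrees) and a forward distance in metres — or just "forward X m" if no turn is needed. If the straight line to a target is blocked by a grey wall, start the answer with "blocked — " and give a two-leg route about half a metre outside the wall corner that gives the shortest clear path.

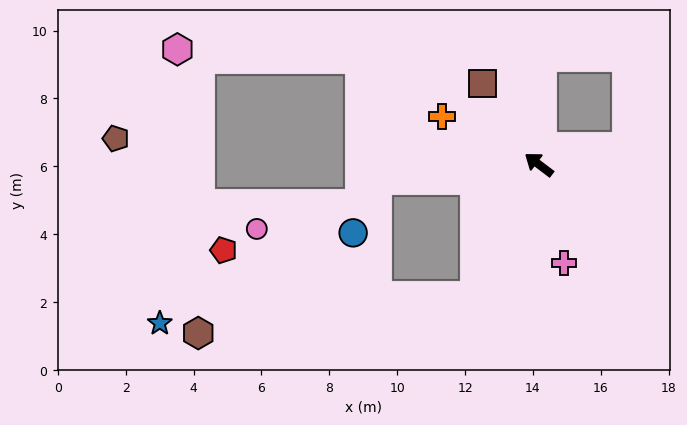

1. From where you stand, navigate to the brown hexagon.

blocked — turn left 101°, forward 4.3 m, then turn right 56°, forward 8.2 m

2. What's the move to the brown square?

turn right 18°, forward 2.9 m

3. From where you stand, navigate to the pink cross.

turn left 141°, forward 3.0 m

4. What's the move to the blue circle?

blocked — turn left 43°, forward 4.8 m, then turn left 59°, forward 1.7 m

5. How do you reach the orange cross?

turn left 11°, forward 3.2 m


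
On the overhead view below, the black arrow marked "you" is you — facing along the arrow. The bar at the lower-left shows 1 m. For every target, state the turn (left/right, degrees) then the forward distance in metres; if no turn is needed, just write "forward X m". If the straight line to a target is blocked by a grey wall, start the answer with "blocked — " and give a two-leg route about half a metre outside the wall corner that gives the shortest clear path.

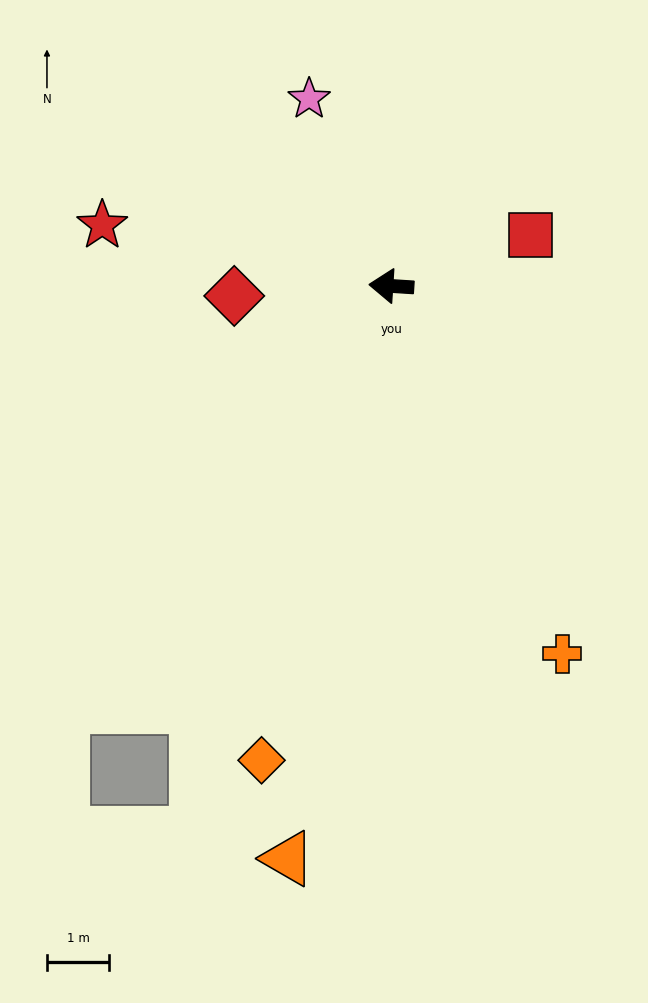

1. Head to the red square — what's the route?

turn right 156°, forward 2.4 m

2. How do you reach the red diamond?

turn left 7°, forward 2.5 m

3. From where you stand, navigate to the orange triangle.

turn left 83°, forward 9.3 m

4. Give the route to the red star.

turn right 8°, forward 4.7 m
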